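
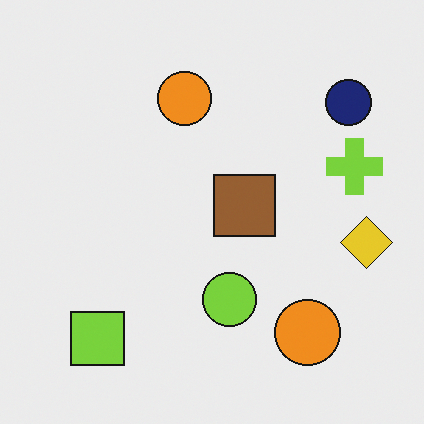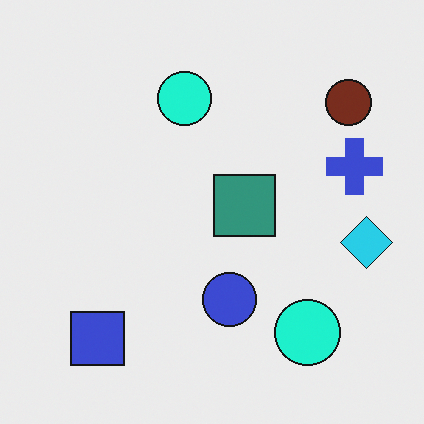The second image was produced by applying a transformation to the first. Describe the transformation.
This is the original image hue-shifted by a moderate amount.

Every shape's color has rotated by the same amount around the hue wheel — a uniform hue shift.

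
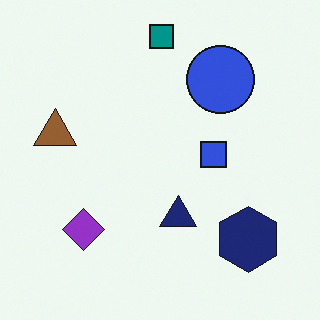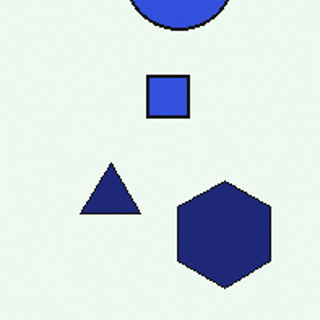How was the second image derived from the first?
It was cropped to a noticeably smaller region and rescaled.

The visible shapes are larger and the field of view is narrower; shapes near the original edges may be partly or wholly outside the frame — a crop-and-rescale.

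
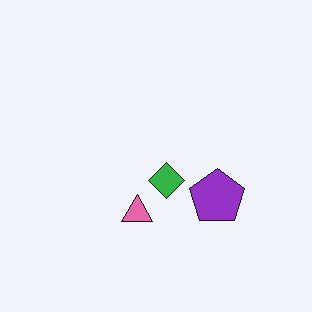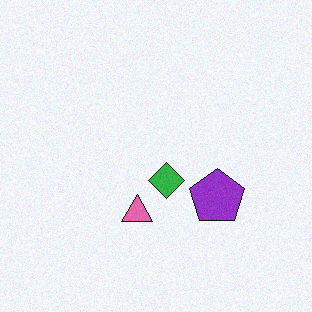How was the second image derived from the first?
The transformation is: degraded with light additive noise.

Random speckle covers the whole image, including the flat background.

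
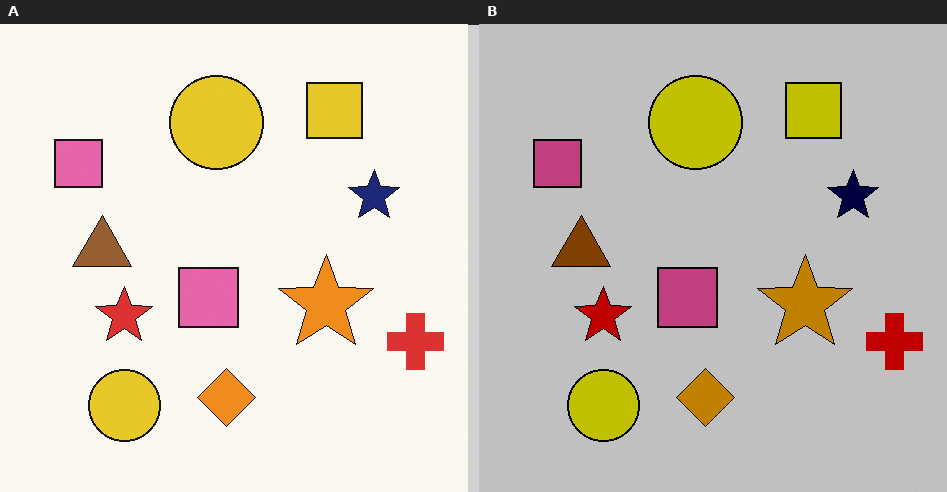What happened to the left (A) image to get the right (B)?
The right (B) image is the left (A) aggressively posterized.

Each flat color has snapped to a coarser quantized level — most visibly, the near-white background has dropped to a flat grey.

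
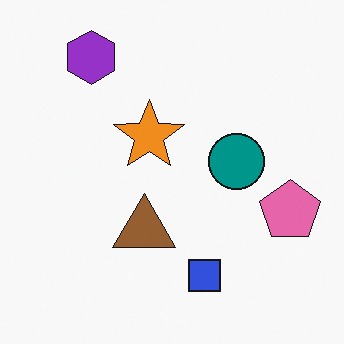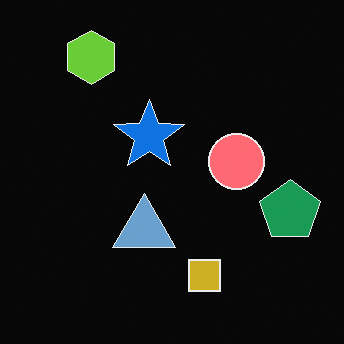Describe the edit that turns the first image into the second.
The image was color-inverted (negative).

The light background has become dark and every shape's color is its complement — a photographic negative.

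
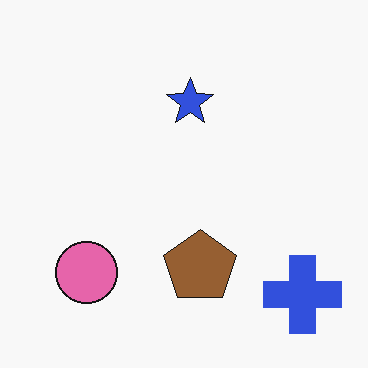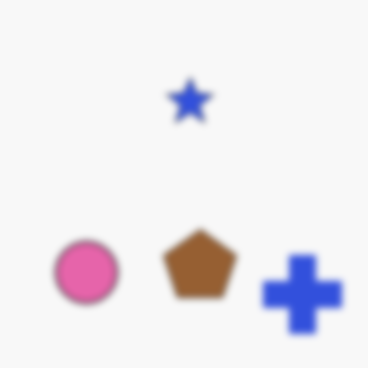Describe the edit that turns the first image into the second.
This is the original image noticeably gaussian-blurred.

Shape edges and outlines are uniformly softened across the whole image.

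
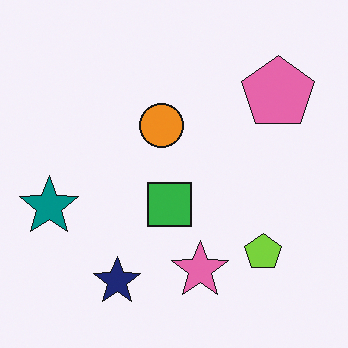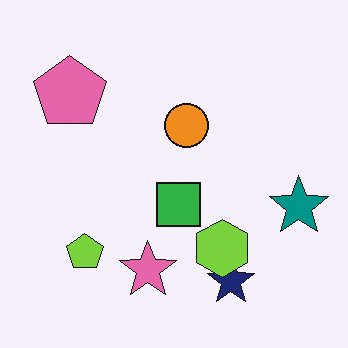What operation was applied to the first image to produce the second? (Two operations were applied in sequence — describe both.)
The second image is the first flipped horizontally (left ↔ right), then overlaid with an additional lime hexagon.

The teal star is in the left of the first image and the right of the second — shapes on opposite sides of the vertical midline have swapped in a mirror flip. A lime hexagon appears in the second image that is absent from the first.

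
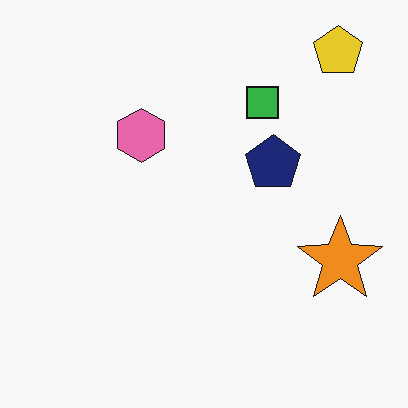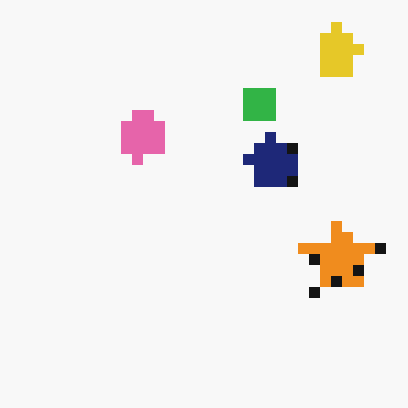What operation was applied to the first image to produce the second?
Heavily pixelated into large blocks.

Shapes are reduced to large square blocks; fine edges and outlines are lost — a downscale-then-upscale (mosaic) effect.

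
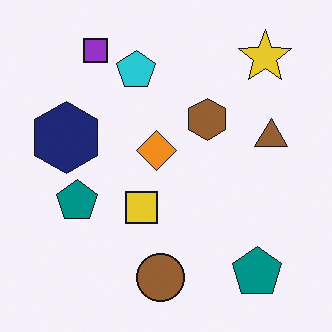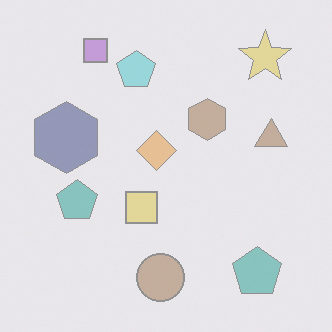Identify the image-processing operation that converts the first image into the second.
The transformation is: given much lower contrast.

Tones are pushed toward mid-grey across the whole image — a global contrast change.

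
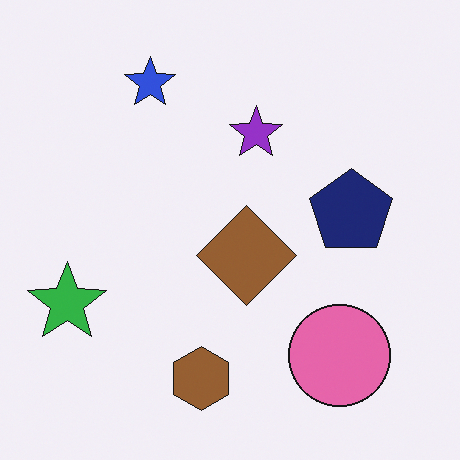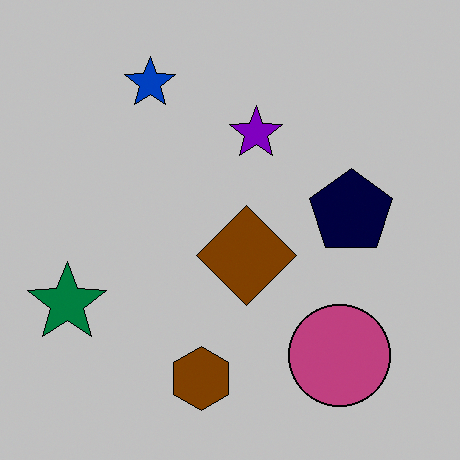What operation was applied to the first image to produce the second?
The transformation is: aggressively posterized.

Each flat color has snapped to a coarser quantized level — most visibly, the near-white background has dropped to a flat grey.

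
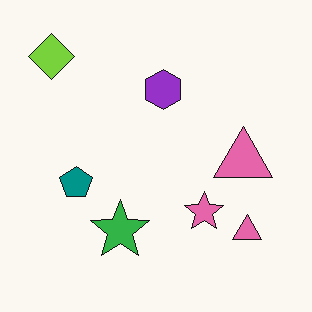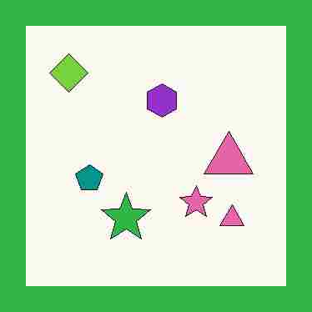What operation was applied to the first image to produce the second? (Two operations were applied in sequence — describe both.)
The second image is the first degraded with heavy JPEG compression, then framed with a green border.

Blocky 8×8 compression artifacts appear around shape edges and the flat background shows ringing — characteristic JPEG degradation. A solid green frame runs around the edge of the second image, with the content slightly shrunk inside it.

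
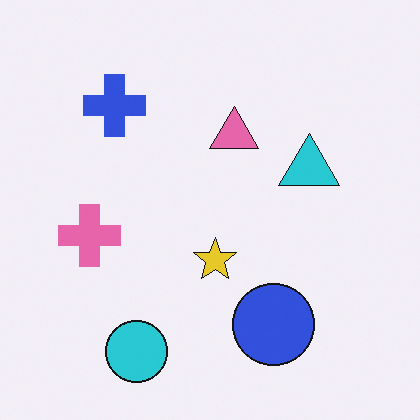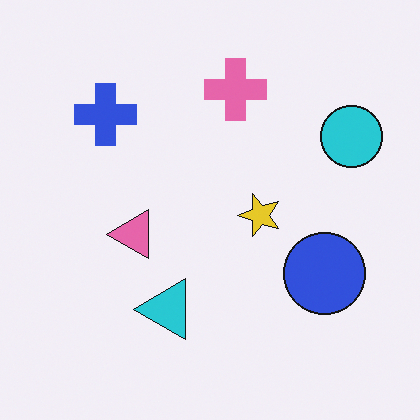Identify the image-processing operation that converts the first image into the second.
Transposed (reflected across the top-left ↔ bottom-right diagonal).

Shapes have swapped their row and column positions — what was in the top-right is now in the bottom-left — a diagonal reflection.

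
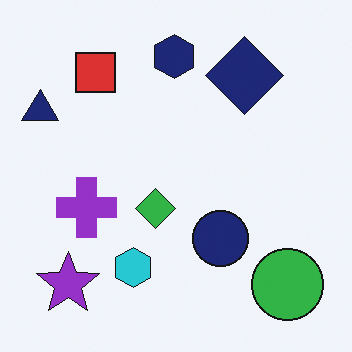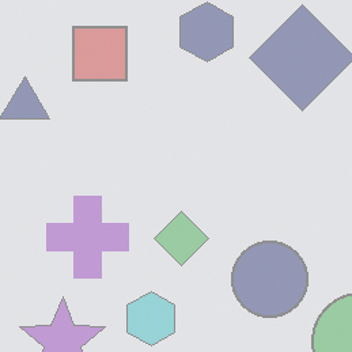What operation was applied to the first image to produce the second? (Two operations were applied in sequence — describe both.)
It was washed out (contrast reduced), then cropped to a modestly smaller region and rescaled.

Tones are pushed toward mid-grey across the whole image — a global contrast change. The visible shapes are larger and the field of view is narrower; shapes near the original edges may be partly or wholly outside the frame — a crop-and-rescale.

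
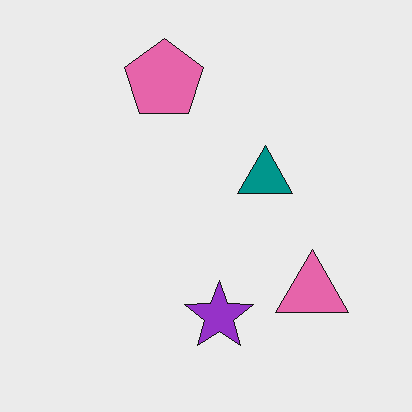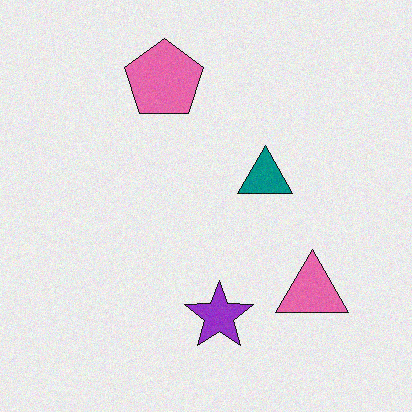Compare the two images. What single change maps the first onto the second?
The transformation is: degraded with subtle gaussian noise.

Random speckle covers the whole image, including the flat background.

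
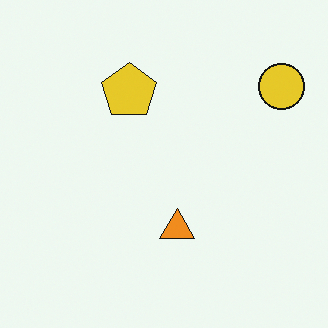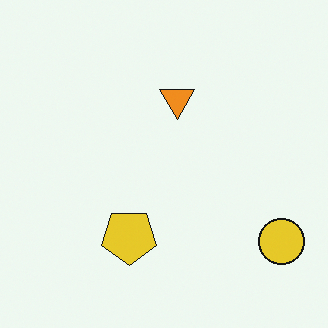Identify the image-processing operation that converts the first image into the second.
The transformation is: flipped vertically (top ↔ bottom).

The yellow circle is in the top-right of the first image and the bottom-right of the second — shapes on opposite sides of the horizontal midline have swapped in a mirror flip.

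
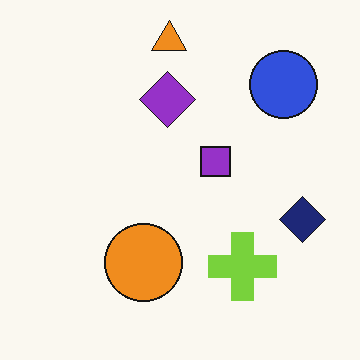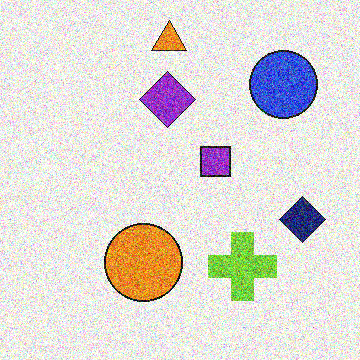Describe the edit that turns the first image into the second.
The second image is the first degraded with heavy additive noise.

Random speckle covers the whole image, including the flat background.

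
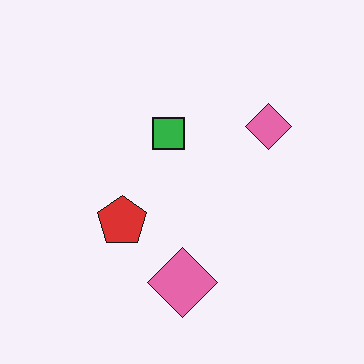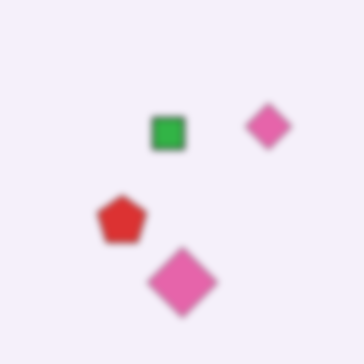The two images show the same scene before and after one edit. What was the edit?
It was moderately blurred.

Shape edges and outlines are uniformly softened across the whole image.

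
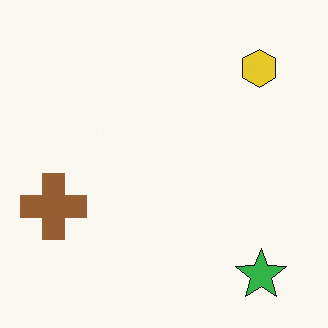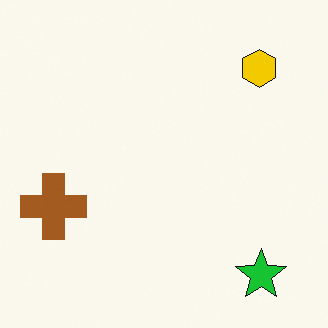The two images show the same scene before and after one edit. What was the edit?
This is the original image slightly oversaturated.

All colors are more vivid — a global saturation change.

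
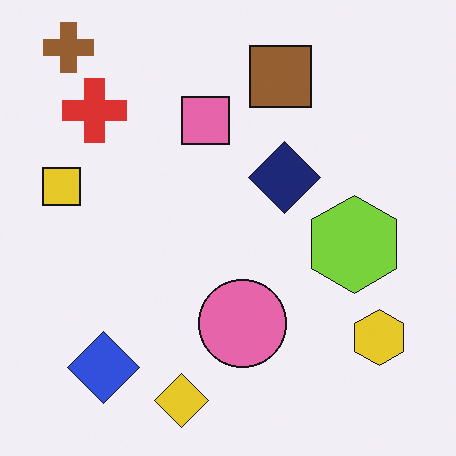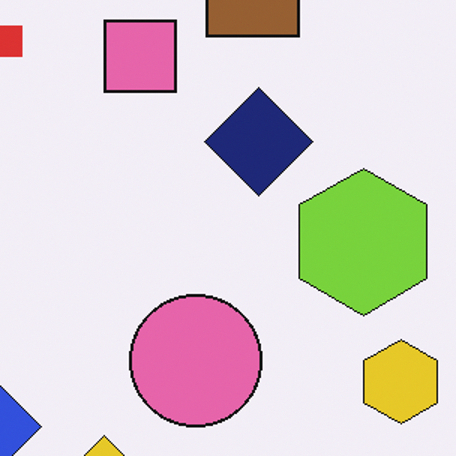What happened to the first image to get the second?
This is the original image cropped to a modestly smaller region and rescaled.

The visible shapes are larger and the field of view is narrower; shapes near the original edges may be partly or wholly outside the frame — a crop-and-rescale.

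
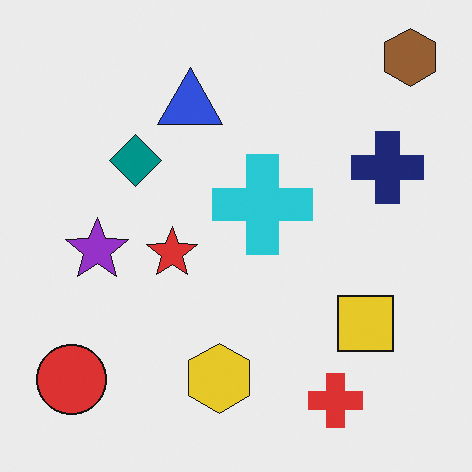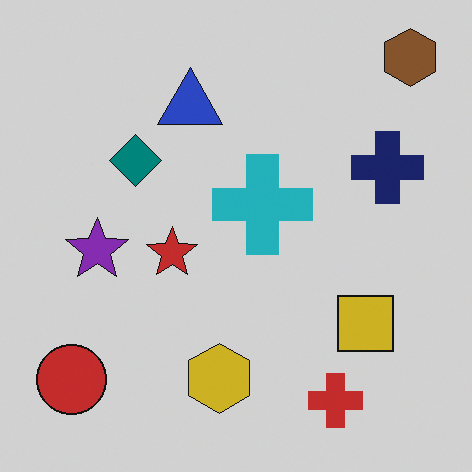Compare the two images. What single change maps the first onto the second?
The second image is the first slightly darkened.

Every pixel — background and shapes alike — is uniformly darkened.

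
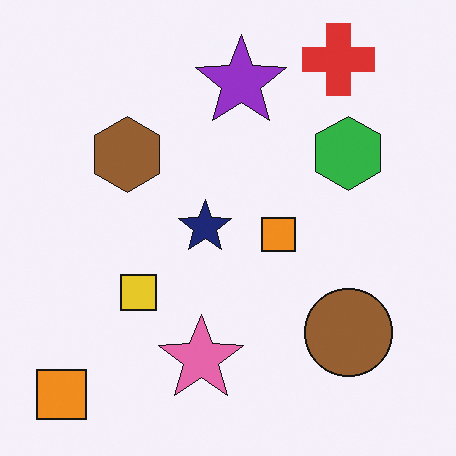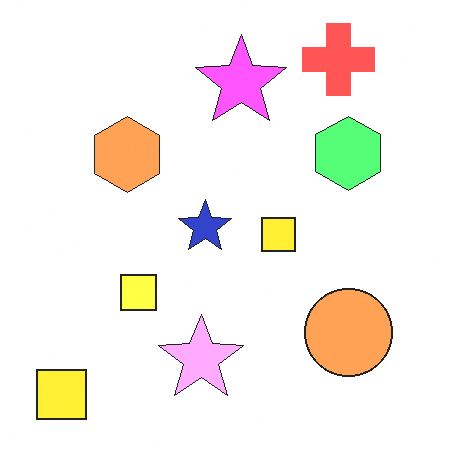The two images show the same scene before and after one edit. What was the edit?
This is the original image noticeably brightened.

Every pixel — background and shapes alike — is uniformly brightened.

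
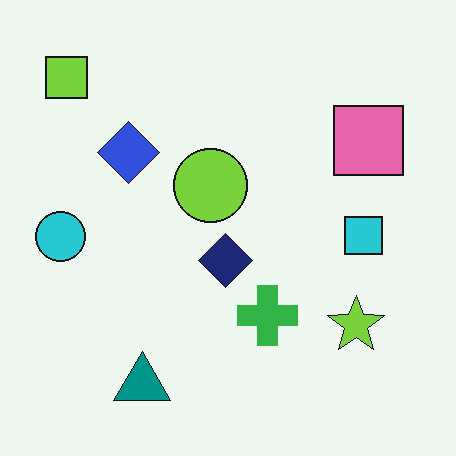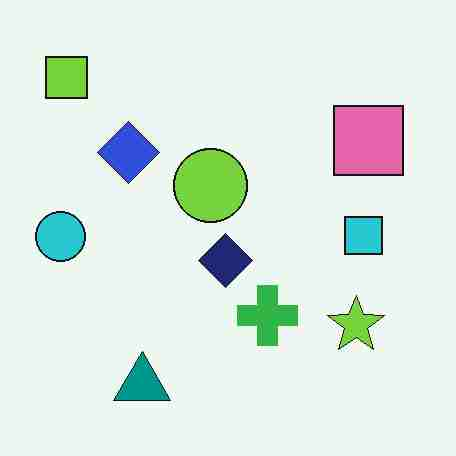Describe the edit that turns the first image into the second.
The transformation is: heavily JPEG-compressed with obvious blocking artifacts.

Blocky 8×8 compression artifacts appear around shape edges and the flat background shows ringing — characteristic JPEG degradation.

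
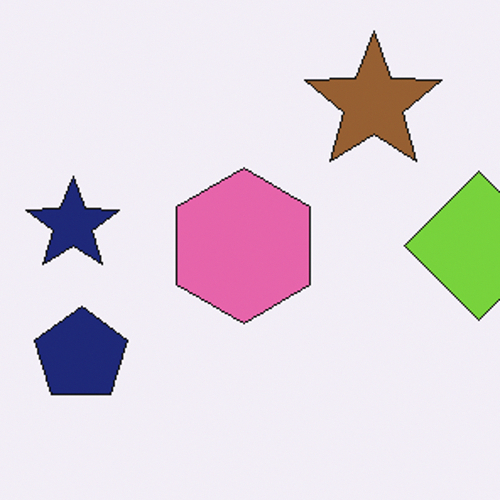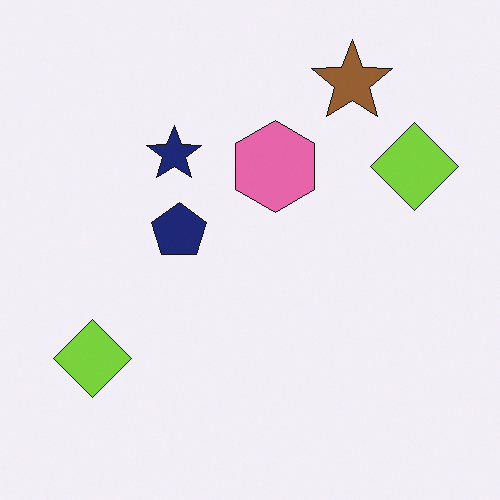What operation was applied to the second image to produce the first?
The image was cropped tightly and scaled back up.

The visible shapes are larger and the field of view is narrower; shapes near the original edges may be partly or wholly outside the frame — a crop-and-rescale.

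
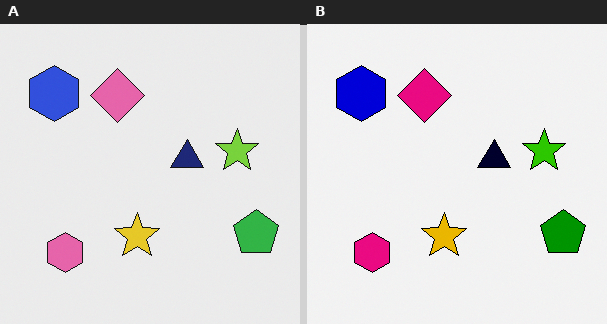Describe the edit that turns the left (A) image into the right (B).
The right (B) image is the left (A) given much higher contrast.

Tones are pushed away from mid-grey across the whole image — a global contrast change.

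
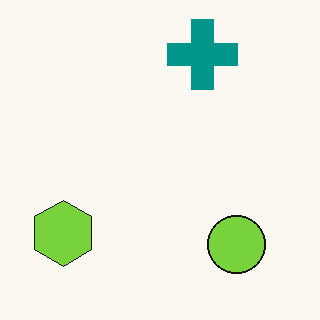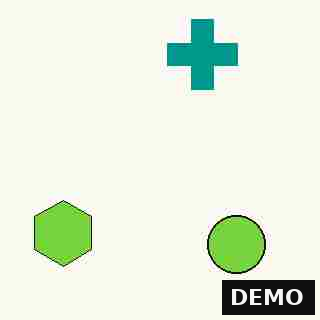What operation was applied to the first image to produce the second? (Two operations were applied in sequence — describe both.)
The second image is the first heavily JPEG-compressed with obvious blocking artifacts, then watermarked with the text "DEMO" in the lower-right corner.

Blocky 8×8 compression artifacts appear around shape edges and the flat background shows ringing — characteristic JPEG degradation. A dark label reading "DEMO" appears in the lower-right corner.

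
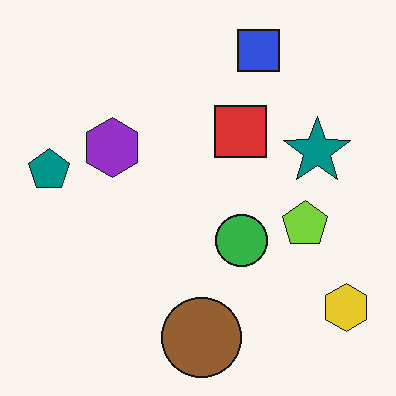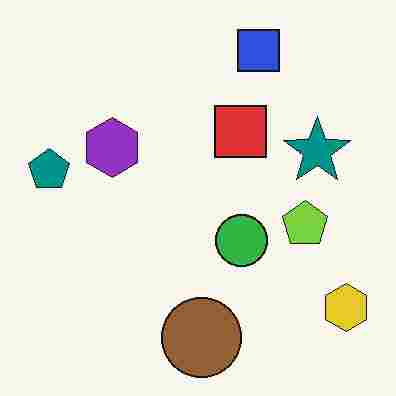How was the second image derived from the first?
It was degraded with heavy JPEG compression.

Blocky 8×8 compression artifacts appear around shape edges and the flat background shows ringing — characteristic JPEG degradation.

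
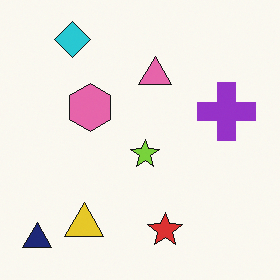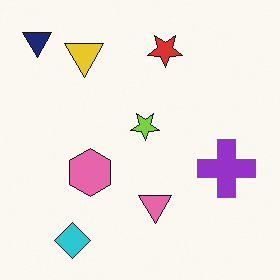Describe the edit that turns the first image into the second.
The second image is the first flipped vertically (top ↔ bottom).

The cyan diamond is in the top-left of the first image and the bottom-left of the second — shapes on opposite sides of the horizontal midline have swapped in a mirror flip.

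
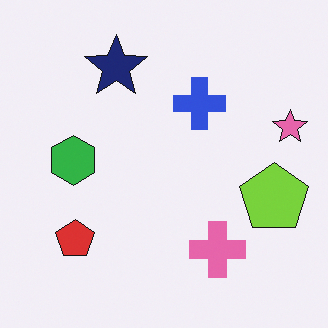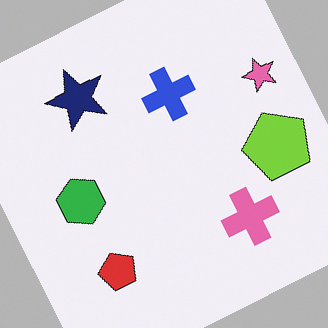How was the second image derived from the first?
Rotated counter-clockwise by a clearly visible amount.

Every shape is tilted by the same angle and the image corners show triangular fill wedges — a whole-image rotation by a non-right angle.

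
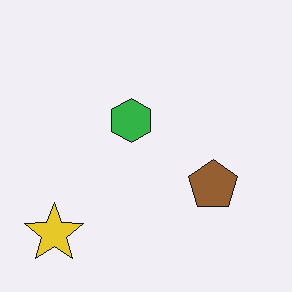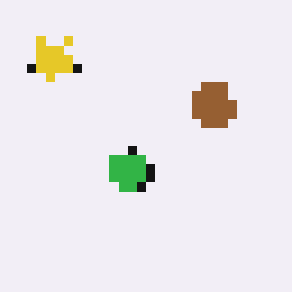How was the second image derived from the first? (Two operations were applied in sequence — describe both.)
The second image is the first flipped vertically (top ↔ bottom), then coarsely pixelated.

The yellow star is in the bottom-left of the first image and the top-left of the second — shapes on opposite sides of the horizontal midline have swapped in a mirror flip. Shapes are reduced to large square blocks; fine edges and outlines are lost — a downscale-then-upscale (mosaic) effect.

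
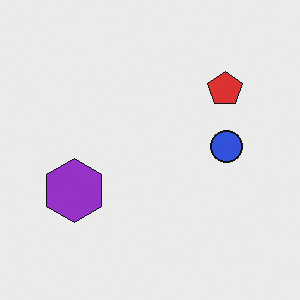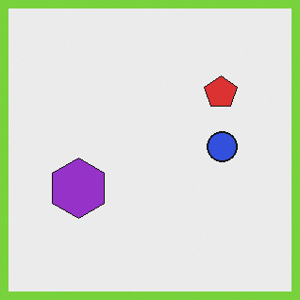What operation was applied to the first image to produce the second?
The second image is the first framed with a lime border.

A solid lime frame runs around the edge of the second image, with the content slightly shrunk inside it.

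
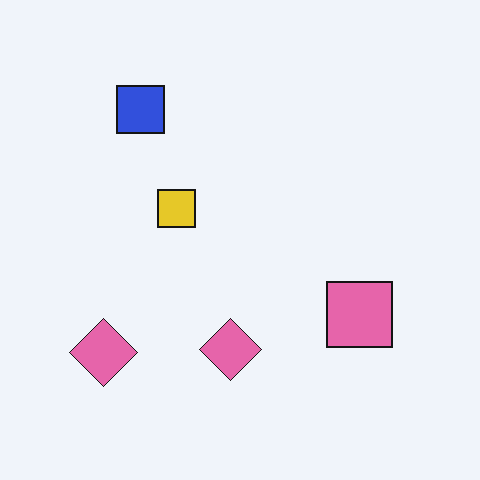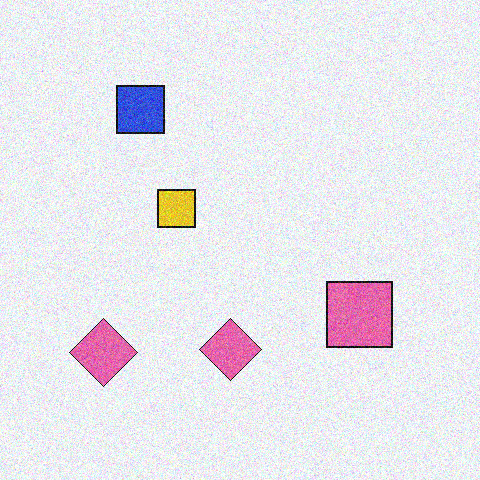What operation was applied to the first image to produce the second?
The second image is the first degraded with moderate additive noise.

Random speckle covers the whole image, including the flat background.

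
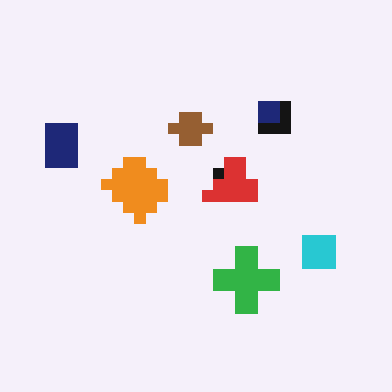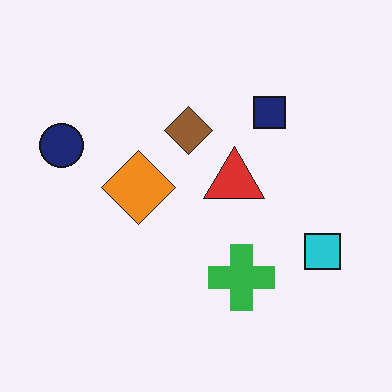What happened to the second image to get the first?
Heavily pixelated into large blocks.

Shapes are reduced to large square blocks; fine edges and outlines are lost — a downscale-then-upscale (mosaic) effect.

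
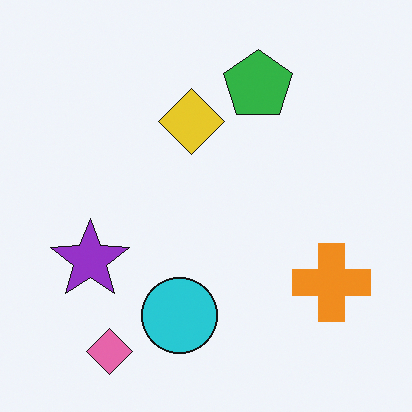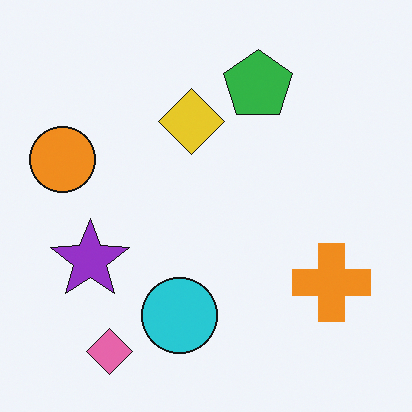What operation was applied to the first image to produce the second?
The transformation is: overlaid with an additional orange circle.

An orange circle appears in the second image that is absent from the first.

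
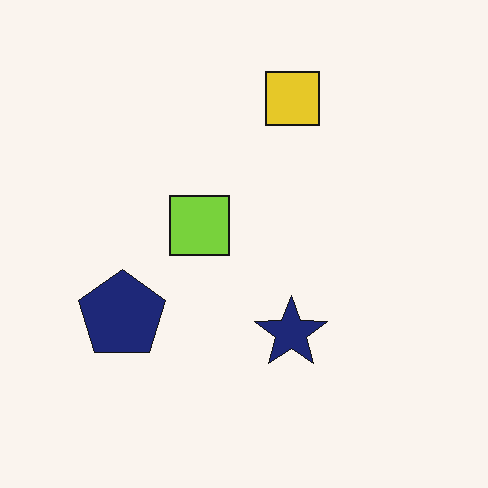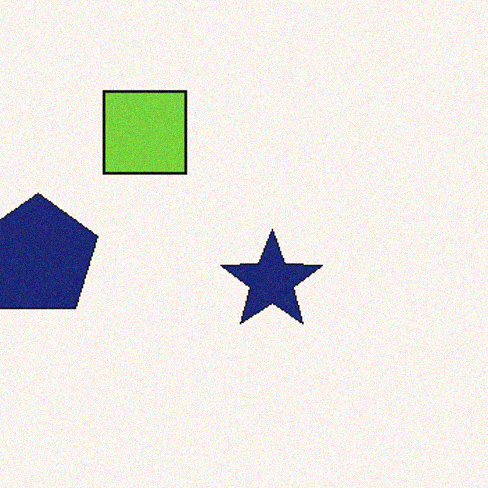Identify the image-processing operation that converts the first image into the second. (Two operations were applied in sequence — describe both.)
It was cropped slightly and scaled back up, then degraded with subtle gaussian noise.

The visible shapes are larger and the field of view is narrower; shapes near the original edges may be partly or wholly outside the frame — a crop-and-rescale. Random speckle covers the whole image, including the flat background.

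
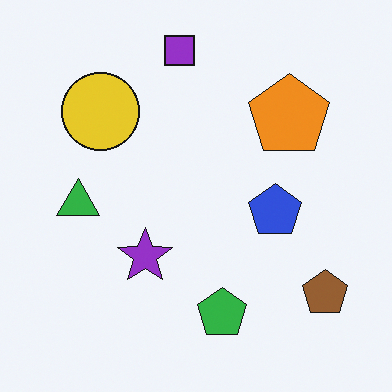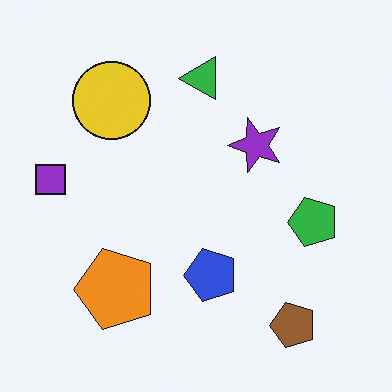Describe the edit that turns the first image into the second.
The image was transposed (reflected across the top-left ↔ bottom-right diagonal).

Shapes have swapped their row and column positions — what was in the top-right is now in the bottom-left — a diagonal reflection.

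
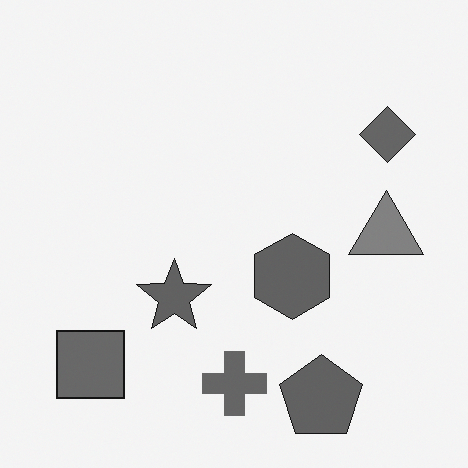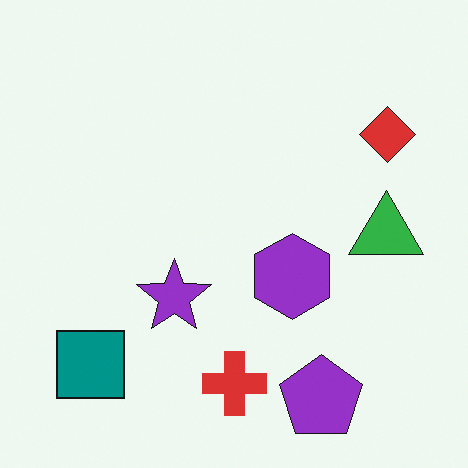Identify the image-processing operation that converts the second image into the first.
The transformation is: converted to grayscale.

All color is removed — every shape is now a shade of grey.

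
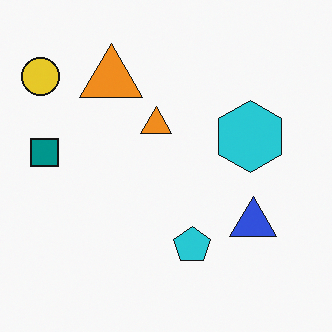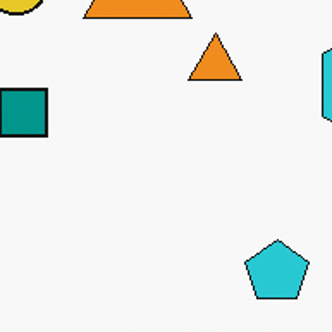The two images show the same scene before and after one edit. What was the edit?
The second image is the first cropped to a noticeably smaller region and rescaled.

The visible shapes are larger and the field of view is narrower; shapes near the original edges may be partly or wholly outside the frame — a crop-and-rescale.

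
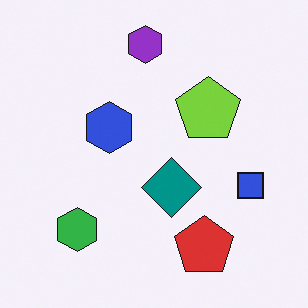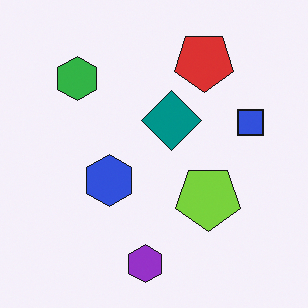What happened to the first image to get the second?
The second image is the first flipped vertically (top ↔ bottom).

The purple hexagon is in the top of the first image and the bottom of the second — shapes on opposite sides of the horizontal midline have swapped in a mirror flip.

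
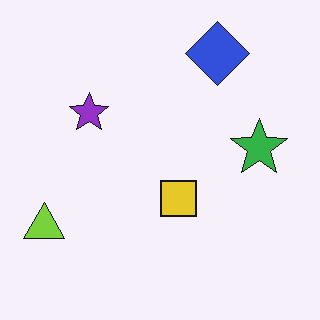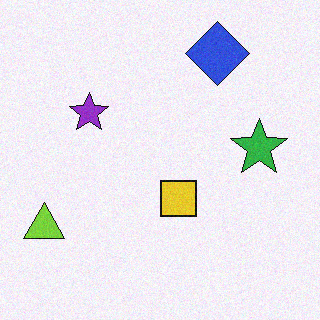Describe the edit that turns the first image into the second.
The second image is the first degraded with a light layer of grain.

Random speckle covers the whole image, including the flat background.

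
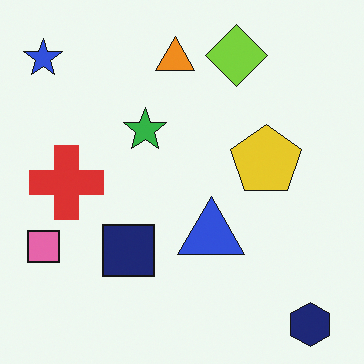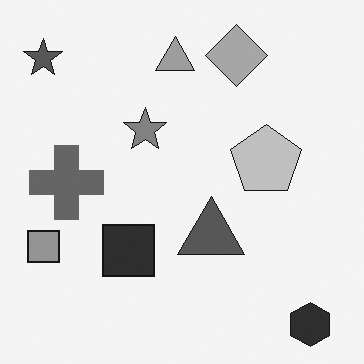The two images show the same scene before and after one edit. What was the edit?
The transformation is: converted to grayscale.

All color is removed — every shape is now a shade of grey.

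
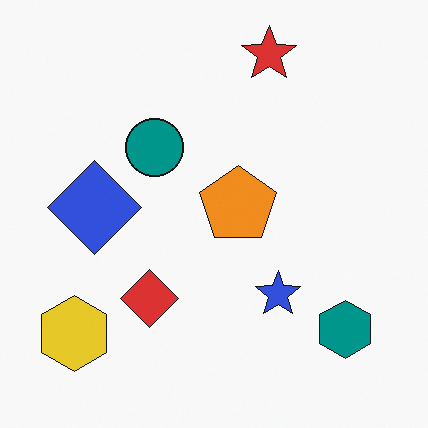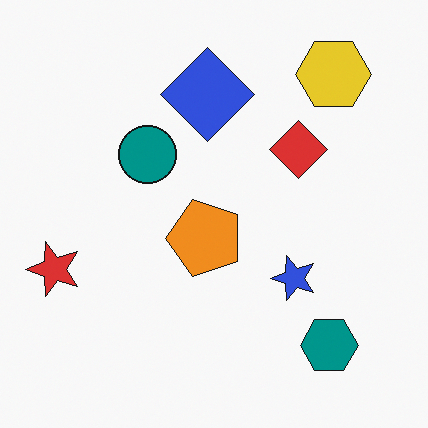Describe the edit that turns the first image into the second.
It was transposed (reflected across the top-left ↔ bottom-right diagonal).

Shapes have swapped their row and column positions — what was in the top-right is now in the bottom-left — a diagonal reflection.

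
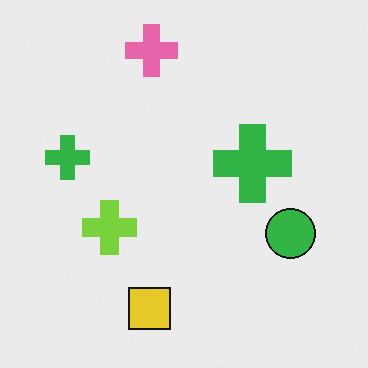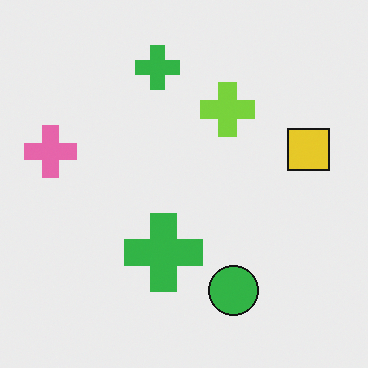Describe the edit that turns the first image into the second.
The second image is the first transposed (reflected across the top-left ↔ bottom-right diagonal).

Shapes have swapped their row and column positions — what was in the top-right is now in the bottom-left — a diagonal reflection.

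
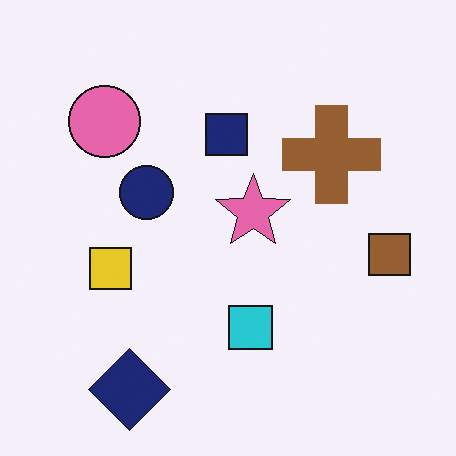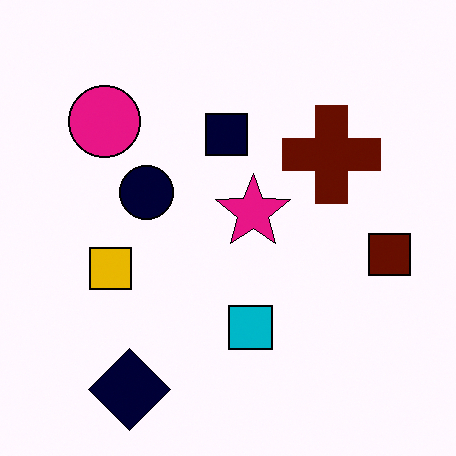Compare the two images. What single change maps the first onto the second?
This is the original image boosted in contrast.

Tones are pushed away from mid-grey across the whole image — a global contrast change.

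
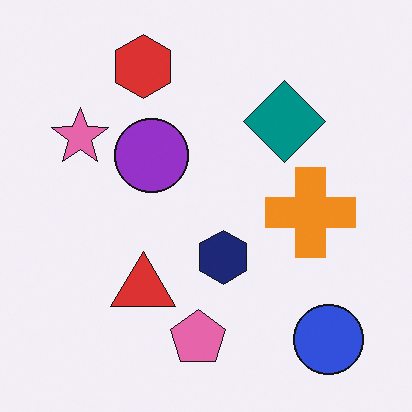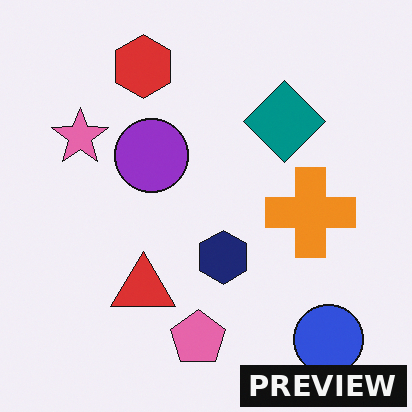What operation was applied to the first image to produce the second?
The transformation is: watermarked with the text "PREVIEW" in the lower-right corner.

A dark label reading "PREVIEW" appears in the lower-right corner.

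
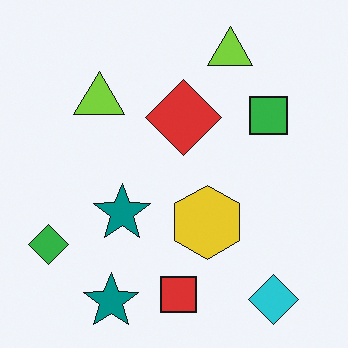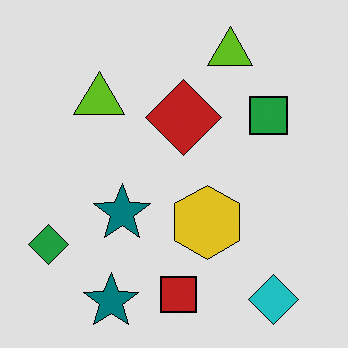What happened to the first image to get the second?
The transformation is: posterized to a reduced palette.

Each flat color has snapped to a coarser quantized level — most visibly, the near-white background has dropped to a flat grey.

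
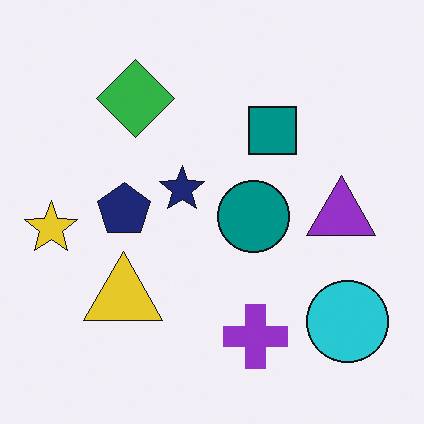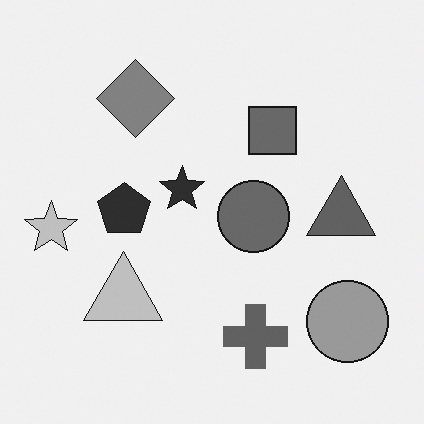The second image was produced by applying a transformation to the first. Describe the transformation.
The second image is the first converted to grayscale.

All color is removed — every shape is now a shade of grey.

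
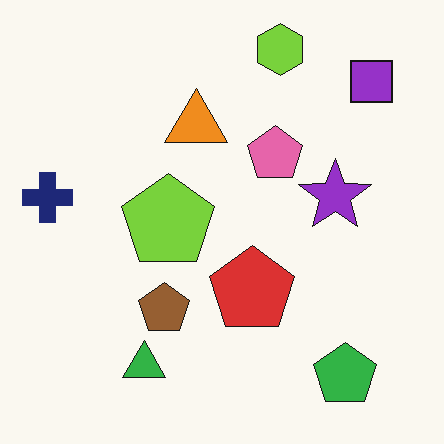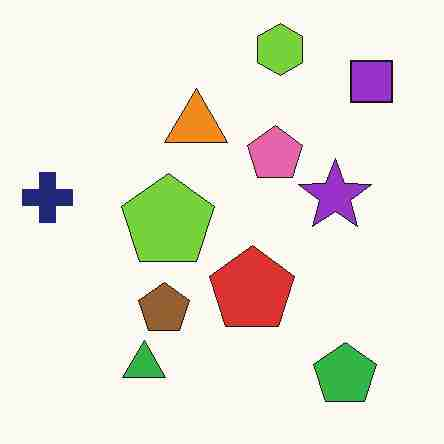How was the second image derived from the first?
This is the original image degraded with heavy JPEG compression.

Blocky 8×8 compression artifacts appear around shape edges and the flat background shows ringing — characteristic JPEG degradation.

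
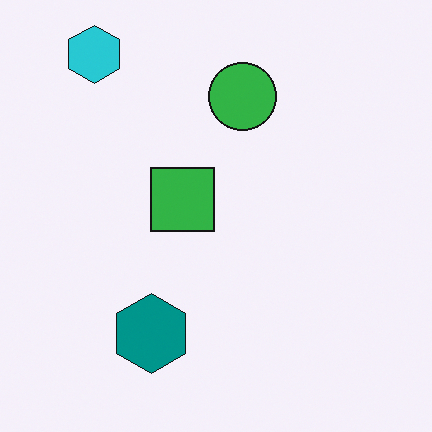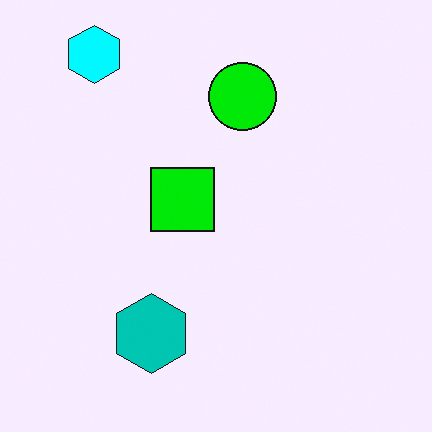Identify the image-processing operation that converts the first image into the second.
The second image is the first made much more vivid (saturation change).

All colors are more vivid — a global saturation change.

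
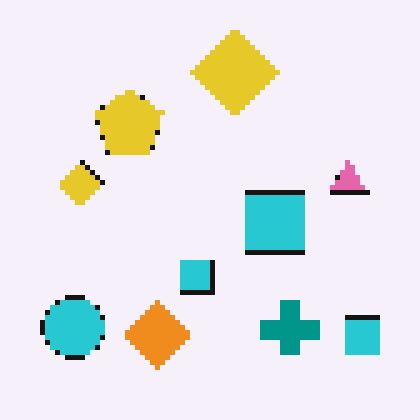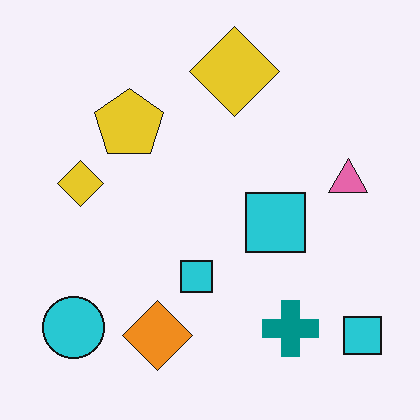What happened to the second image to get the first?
Mildly pixelated.

Shapes are reduced to large square blocks; fine edges and outlines are lost — a downscale-then-upscale (mosaic) effect.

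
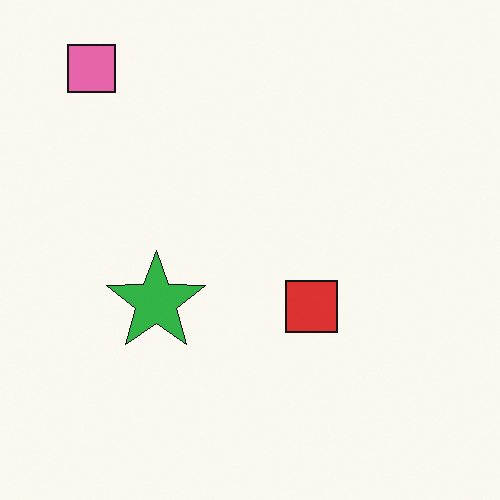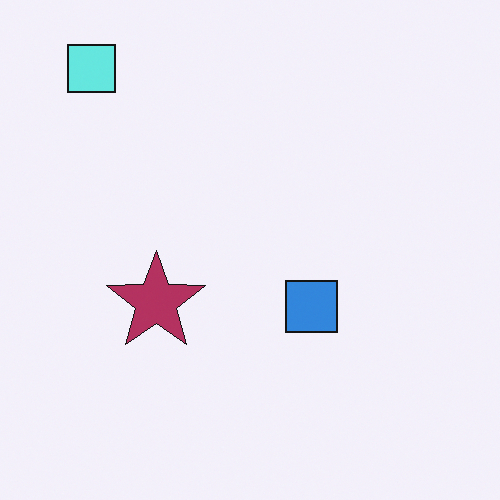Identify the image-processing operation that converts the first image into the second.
Hue-shifted through roughly half the color wheel.

Every shape's color has rotated by the same amount around the hue wheel — a uniform hue shift.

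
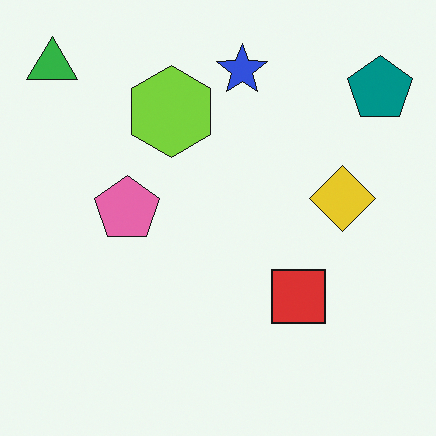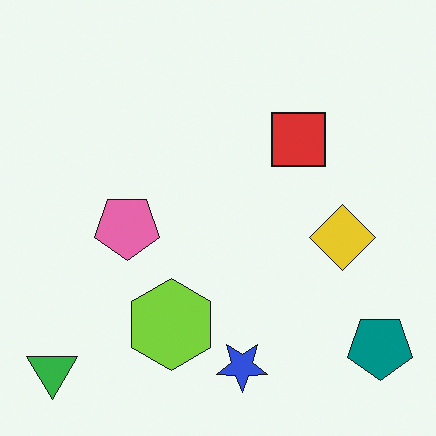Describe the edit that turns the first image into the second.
This is the original image flipped vertically (top ↔ bottom).

The green triangle is in the top-left of the first image and the bottom-left of the second — shapes on opposite sides of the horizontal midline have swapped in a mirror flip.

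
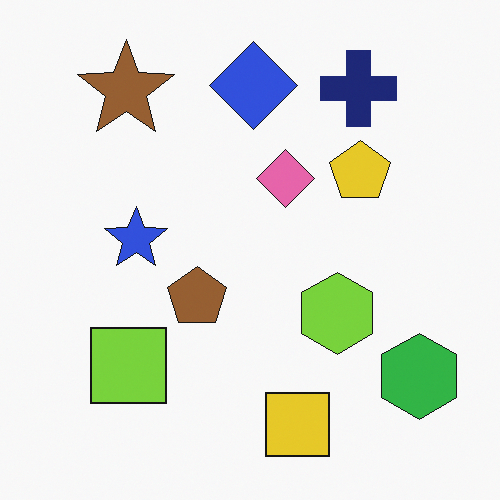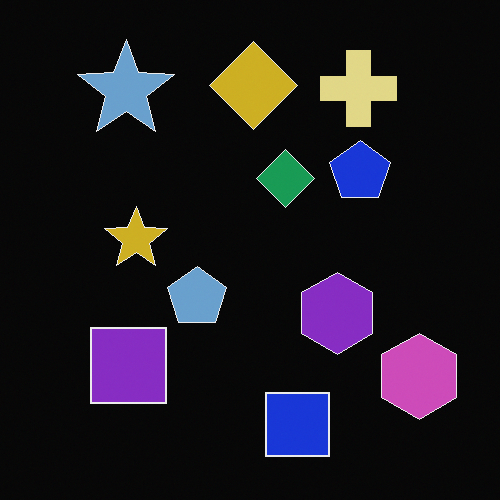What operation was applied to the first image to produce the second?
The transformation is: color-inverted (negative).

The light background has become dark and every shape's color is its complement — a photographic negative.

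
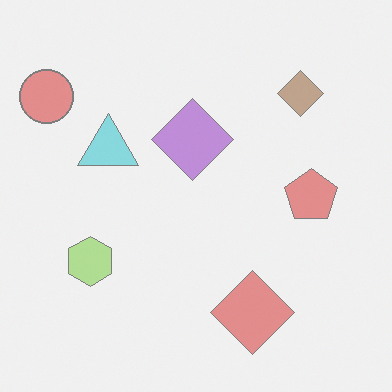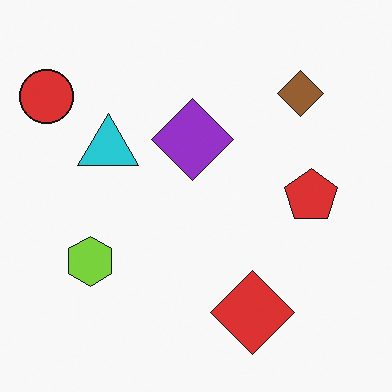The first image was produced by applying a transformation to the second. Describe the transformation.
Given much lower contrast.

Tones are pushed toward mid-grey across the whole image — a global contrast change.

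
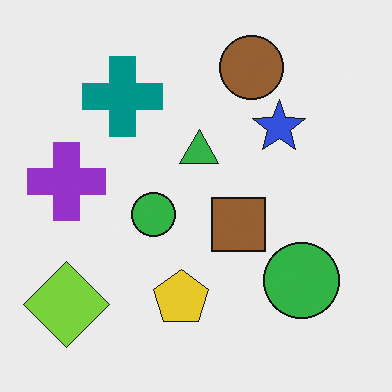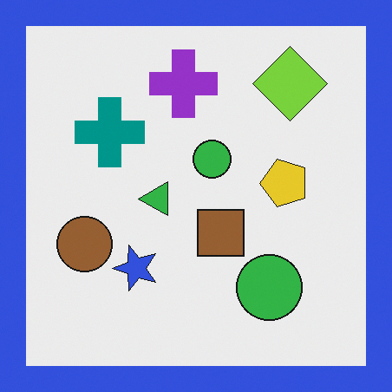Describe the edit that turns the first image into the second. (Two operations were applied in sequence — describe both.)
Transposed (reflected across the top-left ↔ bottom-right diagonal), then framed with a blue border.

Shapes have swapped their row and column positions — what was in the top-right is now in the bottom-left — a diagonal reflection. A solid blue frame runs around the edge of the second image, with the content slightly shrunk inside it.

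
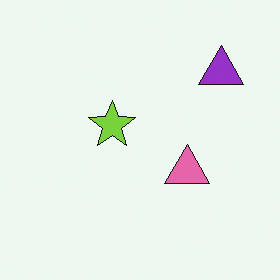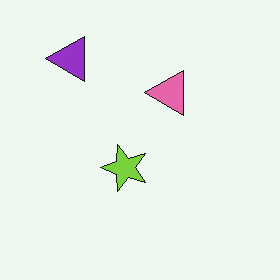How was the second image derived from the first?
The transformation is: rotated 90° counter-clockwise.

The purple triangle sits in the top-right of the first image and the top-left of the second — consistent with a whole-image 90° counter-clockwise rotation.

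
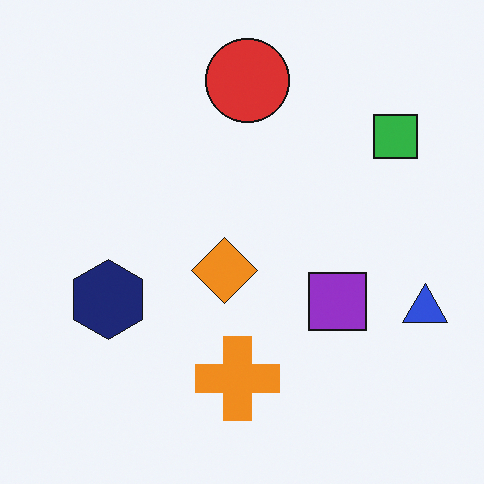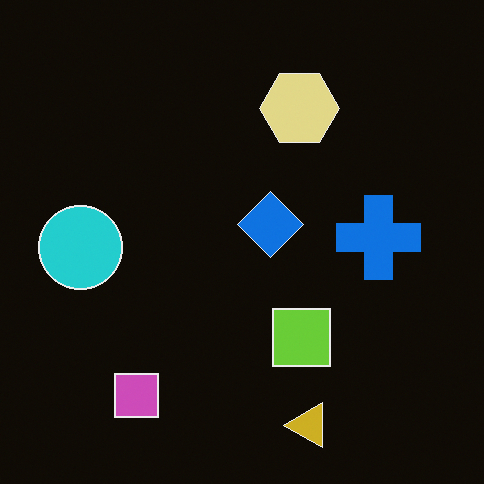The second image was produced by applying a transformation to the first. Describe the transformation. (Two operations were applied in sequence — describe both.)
This is the original image color-inverted (negative), then transposed (reflected across the top-left ↔ bottom-right diagonal).

The light background has become dark and every shape's color is its complement — a photographic negative. Shapes have swapped their row and column positions — what was in the top-right is now in the bottom-left — a diagonal reflection.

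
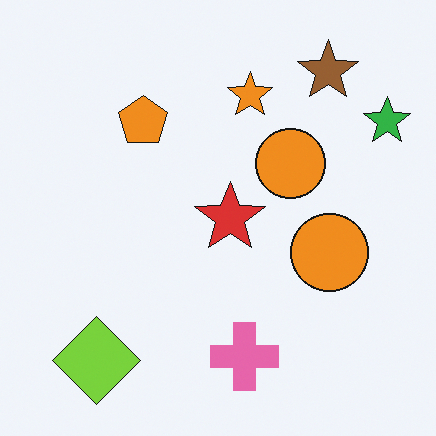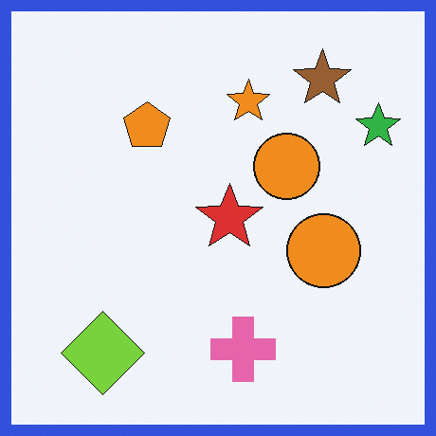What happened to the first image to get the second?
It was framed with a blue border.

A solid blue frame runs around the edge of the second image, with the content slightly shrunk inside it.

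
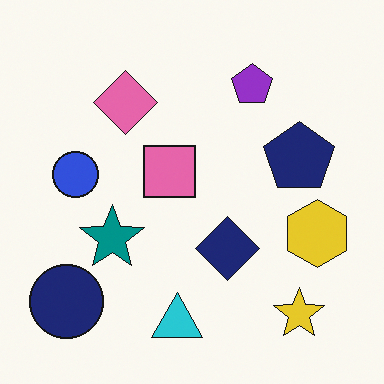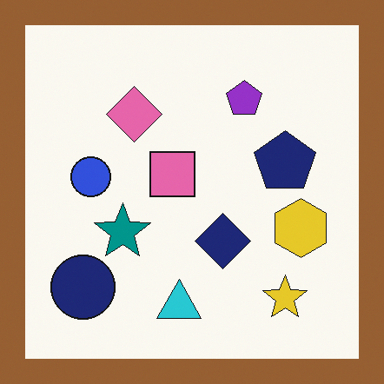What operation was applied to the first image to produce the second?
Framed with a brown border.

A solid brown frame runs around the edge of the second image, with the content slightly shrunk inside it.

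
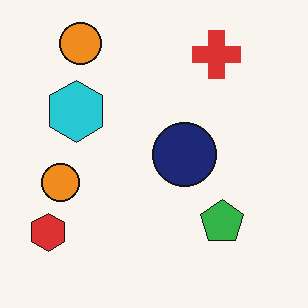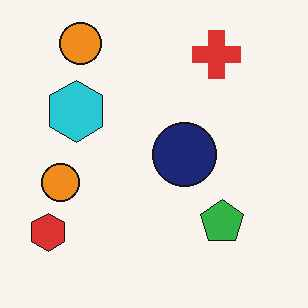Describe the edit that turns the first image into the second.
It was JPEG-compressed with visible artifacts.

Blocky 8×8 compression artifacts appear around shape edges and the flat background shows ringing — characteristic JPEG degradation.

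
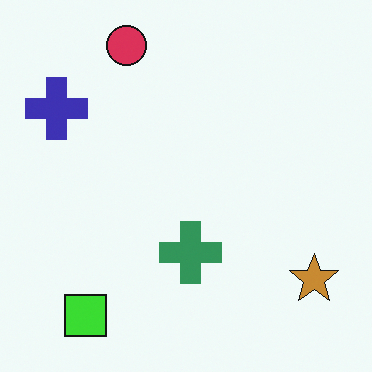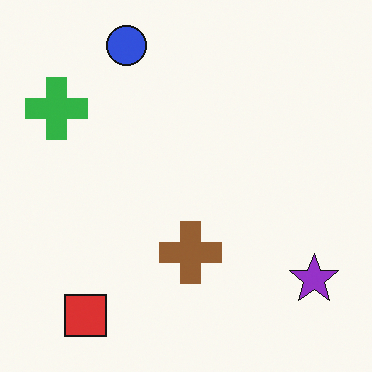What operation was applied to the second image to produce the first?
Hue-shifted by a moderate amount.

Every shape's color has rotated by the same amount around the hue wheel — a uniform hue shift.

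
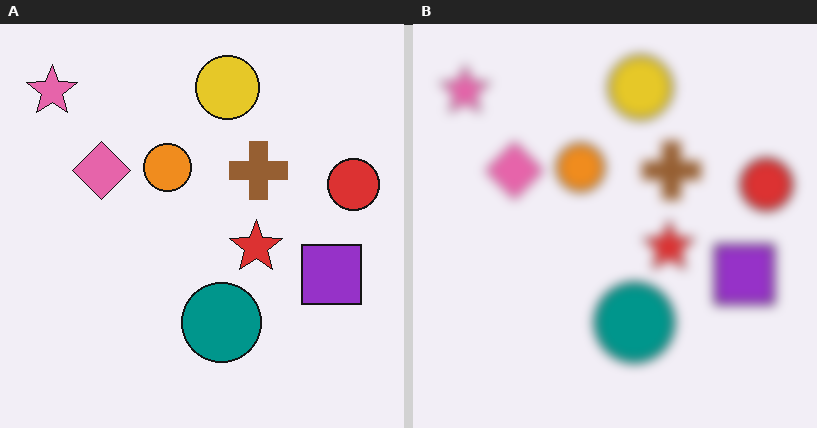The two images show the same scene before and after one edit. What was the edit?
The right (B) image is the left (A) strongly gaussian-blurred.

Shape edges and outlines are uniformly softened across the whole image.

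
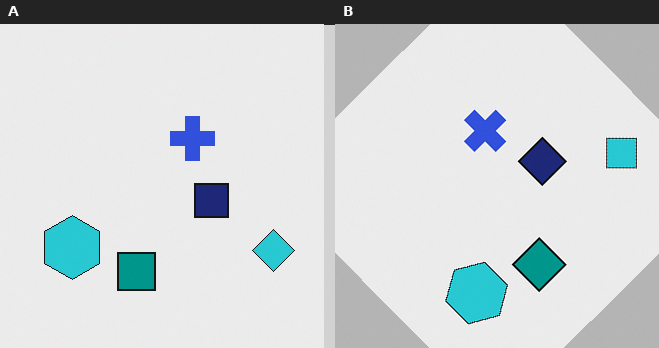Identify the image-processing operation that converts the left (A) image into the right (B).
It was rotated counter-clockwise by a large amount — several tens of degrees.

Every shape is tilted by the same angle and the image corners show triangular fill wedges — a whole-image rotation by a non-right angle.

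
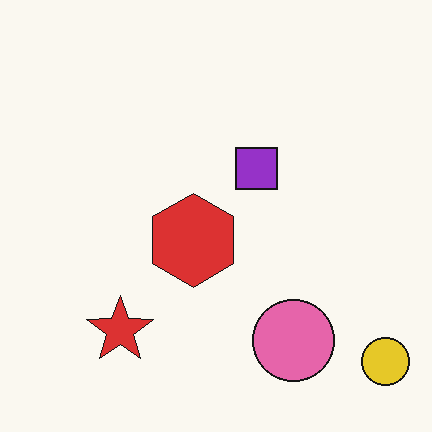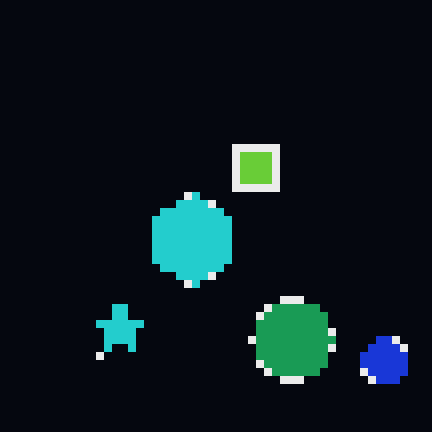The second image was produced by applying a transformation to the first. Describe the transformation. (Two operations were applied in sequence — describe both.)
The transformation is: pixelated into visible square blocks, then color-inverted (negative).

Shapes are reduced to large square blocks; fine edges and outlines are lost — a downscale-then-upscale (mosaic) effect. The light background has become dark and every shape's color is its complement — a photographic negative.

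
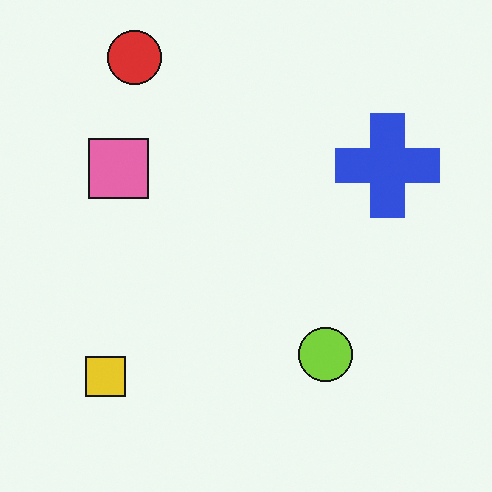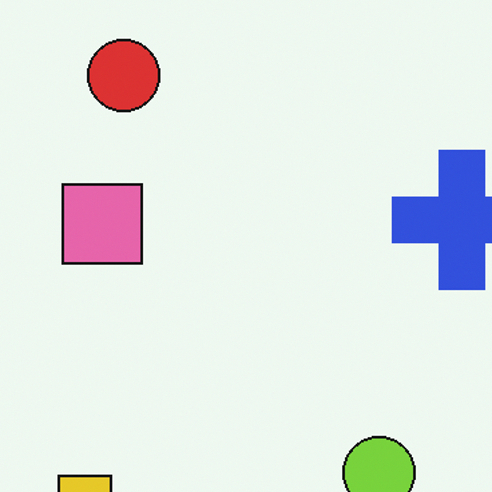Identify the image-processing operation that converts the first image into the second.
The transformation is: cropped slightly and scaled back up.

The visible shapes are larger and the field of view is narrower; shapes near the original edges may be partly or wholly outside the frame — a crop-and-rescale.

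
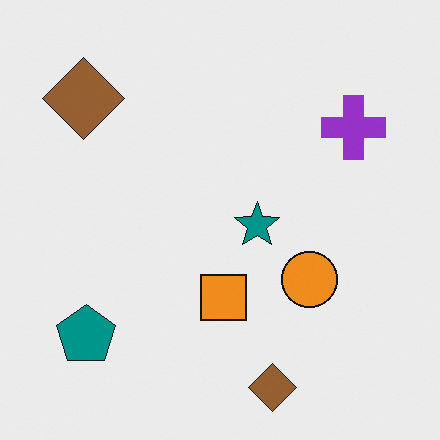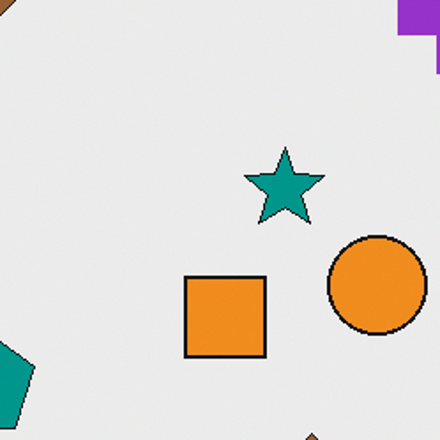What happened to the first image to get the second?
The transformation is: cropped tightly and scaled back up.

The visible shapes are larger and the field of view is narrower; shapes near the original edges may be partly or wholly outside the frame — a crop-and-rescale.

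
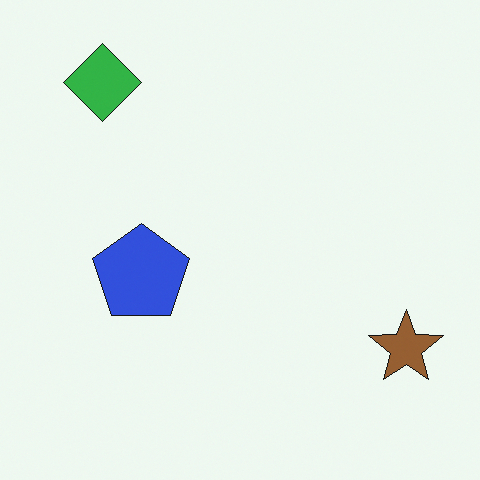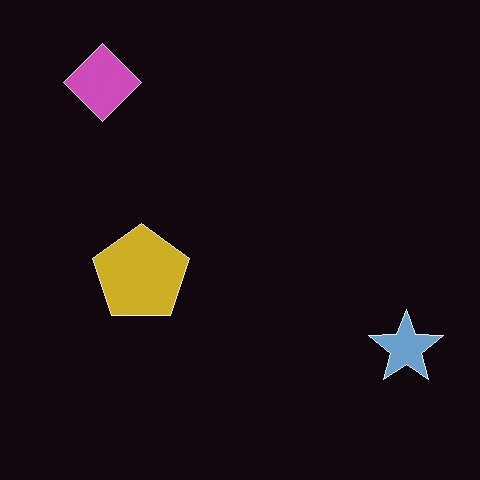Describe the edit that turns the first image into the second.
The image was color-inverted (negative).

The light background has become dark and every shape's color is its complement — a photographic negative.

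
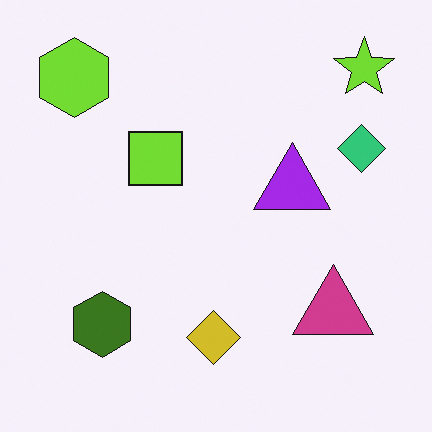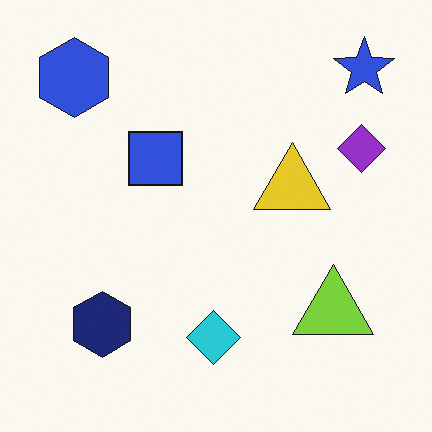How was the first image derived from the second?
The transformation is: hue-shifted through roughly half the color wheel.

Every shape's color has rotated by the same amount around the hue wheel — a uniform hue shift.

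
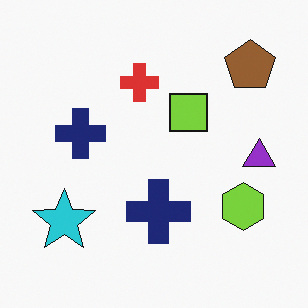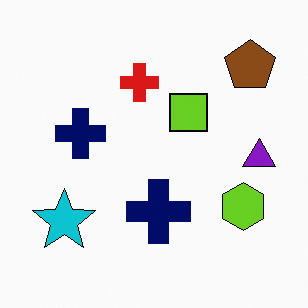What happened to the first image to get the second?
It was given slightly increased contrast.

Tones are pushed away from mid-grey across the whole image — a global contrast change.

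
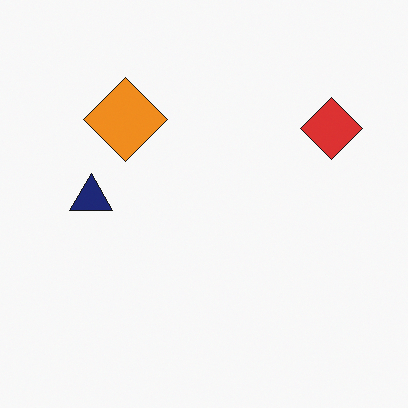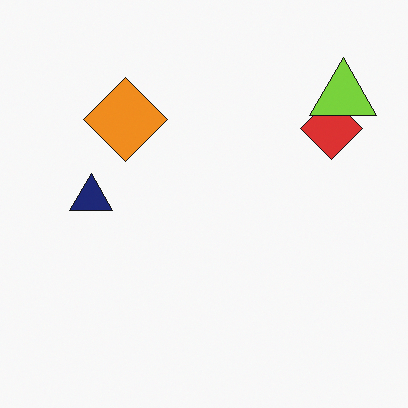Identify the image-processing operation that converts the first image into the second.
The second image is the first overlaid with an additional lime triangle.

A lime triangle appears in the second image that is absent from the first.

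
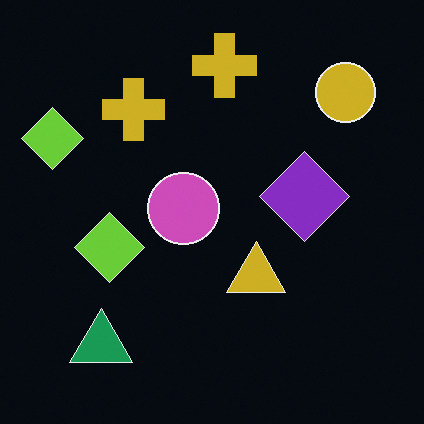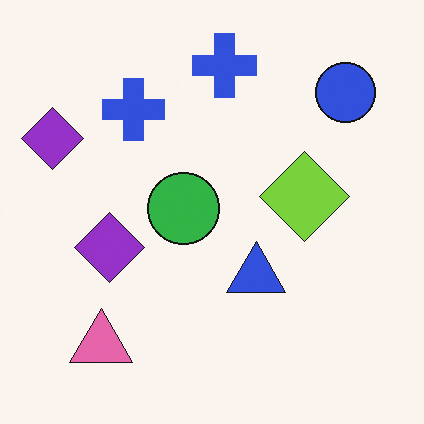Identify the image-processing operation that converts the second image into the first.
The image was color-inverted (negative).

The light background has become dark and every shape's color is its complement — a photographic negative.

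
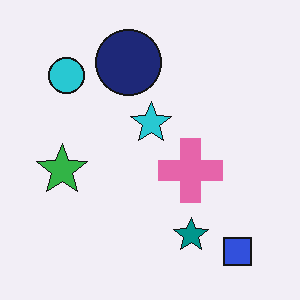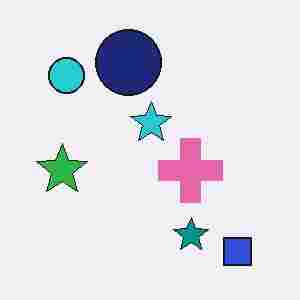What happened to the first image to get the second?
The second image is the first degraded with heavy JPEG compression.

Blocky 8×8 compression artifacts appear around shape edges and the flat background shows ringing — characteristic JPEG degradation.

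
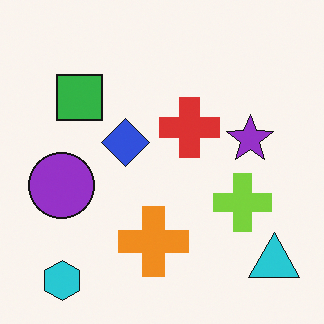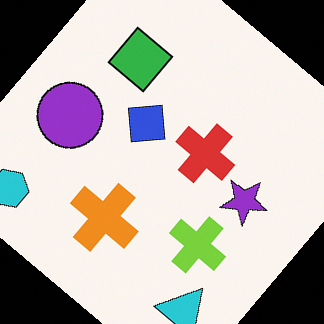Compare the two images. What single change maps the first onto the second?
The image was rotated clockwise by a large amount — several tens of degrees.

Every shape is tilted by the same angle and the image corners show triangular fill wedges — a whole-image rotation by a non-right angle.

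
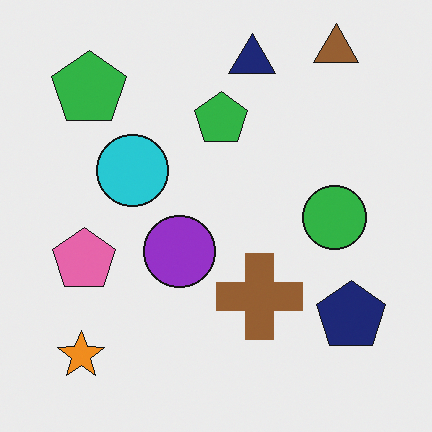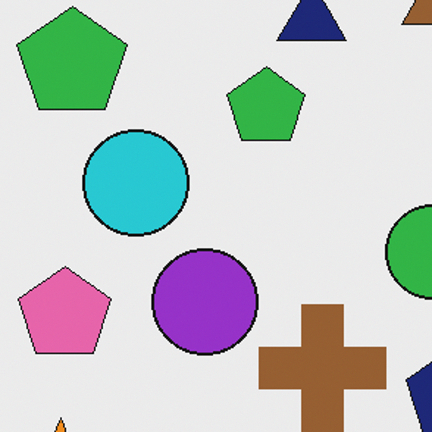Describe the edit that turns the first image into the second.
The image was cropped to a modestly smaller region and rescaled.

The visible shapes are larger and the field of view is narrower; shapes near the original edges may be partly or wholly outside the frame — a crop-and-rescale.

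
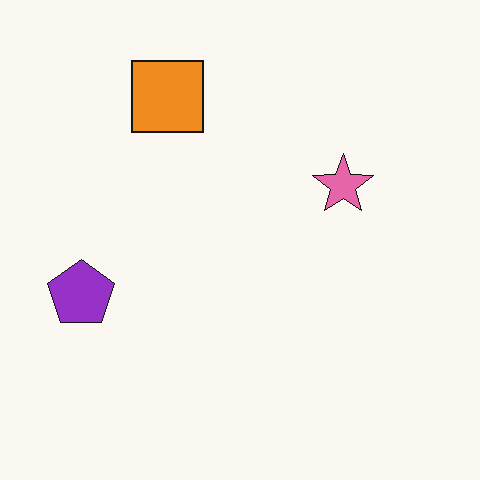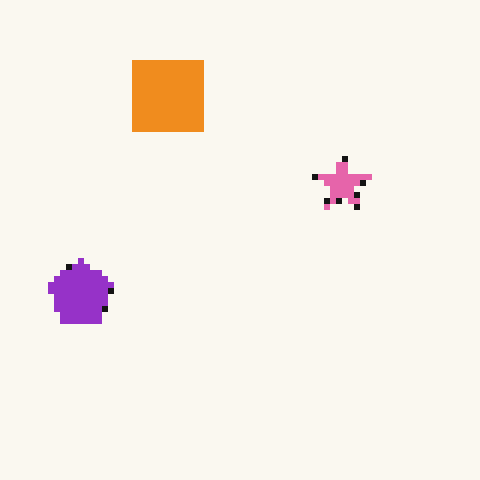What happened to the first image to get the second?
The image was moderately pixelated.

Shapes are reduced to large square blocks; fine edges and outlines are lost — a downscale-then-upscale (mosaic) effect.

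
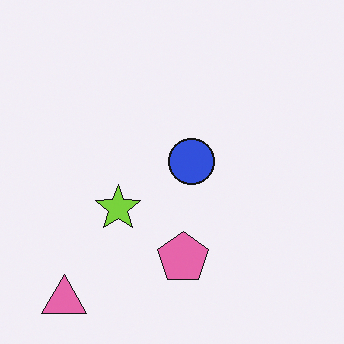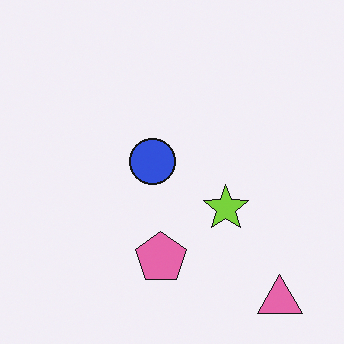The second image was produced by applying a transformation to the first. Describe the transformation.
This is the original image flipped horizontally (left ↔ right).

The pink triangle is in the bottom-left of the first image and the bottom-right of the second — shapes on opposite sides of the vertical midline have swapped in a mirror flip.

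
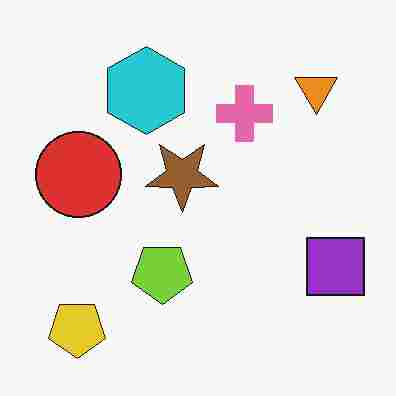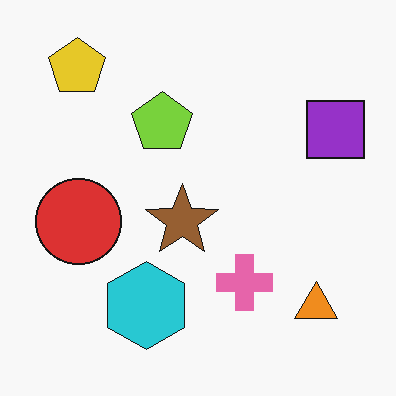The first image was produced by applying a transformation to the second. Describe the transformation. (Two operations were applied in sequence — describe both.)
The first image is the second flipped vertically (top ↔ bottom), then heavily JPEG-compressed with obvious blocking artifacts.

The yellow pentagon is in the top-left of the second image and the bottom-left of the first — shapes on opposite sides of the horizontal midline have swapped in a mirror flip. Blocky 8×8 compression artifacts appear around shape edges and the flat background shows ringing — characteristic JPEG degradation.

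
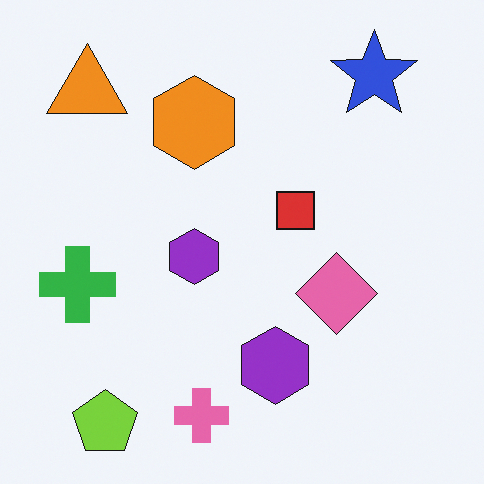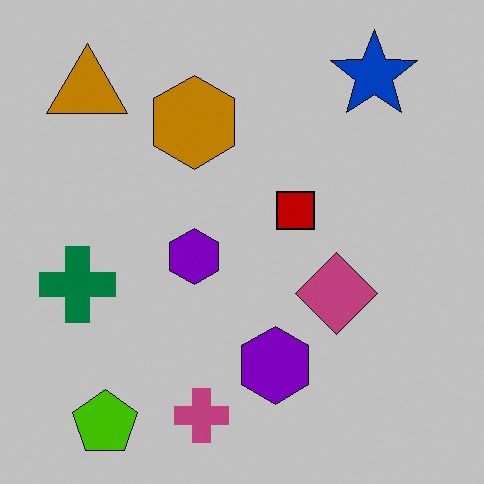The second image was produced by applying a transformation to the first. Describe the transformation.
The image was aggressively posterized.

Each flat color has snapped to a coarser quantized level — most visibly, the near-white background has dropped to a flat grey.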